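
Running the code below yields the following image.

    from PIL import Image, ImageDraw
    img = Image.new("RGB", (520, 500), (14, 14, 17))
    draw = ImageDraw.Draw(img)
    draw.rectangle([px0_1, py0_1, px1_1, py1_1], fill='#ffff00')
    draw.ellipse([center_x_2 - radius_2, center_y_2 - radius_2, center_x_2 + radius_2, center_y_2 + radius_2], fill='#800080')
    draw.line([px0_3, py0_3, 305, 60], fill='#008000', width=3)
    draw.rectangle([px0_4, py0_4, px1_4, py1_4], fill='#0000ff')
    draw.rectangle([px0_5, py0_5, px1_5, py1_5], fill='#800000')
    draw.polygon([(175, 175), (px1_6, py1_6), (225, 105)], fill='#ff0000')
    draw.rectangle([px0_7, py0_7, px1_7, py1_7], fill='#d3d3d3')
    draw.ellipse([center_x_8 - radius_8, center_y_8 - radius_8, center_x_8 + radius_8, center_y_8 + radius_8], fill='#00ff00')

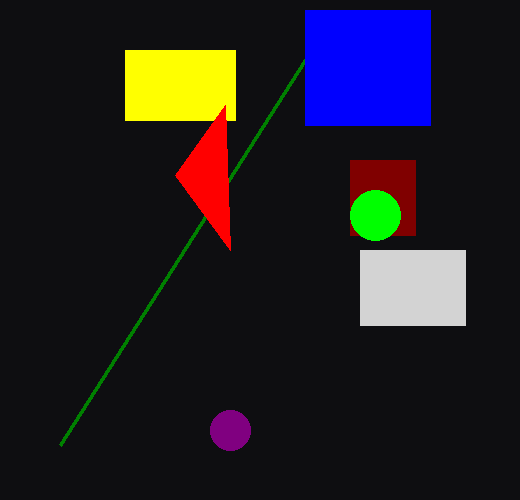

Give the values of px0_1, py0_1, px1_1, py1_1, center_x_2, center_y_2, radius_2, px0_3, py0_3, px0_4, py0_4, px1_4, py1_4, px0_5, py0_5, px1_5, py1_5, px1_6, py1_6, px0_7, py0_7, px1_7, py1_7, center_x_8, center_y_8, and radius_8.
px0_1 = 125
py0_1 = 50
px1_1 = 235
py1_1 = 120
center_x_2 = 230
center_y_2 = 430
radius_2 = 20
px0_3 = 60
py0_3 = 445
px0_4 = 305
py0_4 = 10
px1_4 = 430
py1_4 = 125
px0_5 = 350
py0_5 = 160
px1_5 = 415
py1_5 = 235
px1_6 = 230
py1_6 = 250
px0_7 = 360
py0_7 = 250
px1_7 = 465
py1_7 = 325
center_x_8 = 375
center_y_8 = 215
radius_8 = 25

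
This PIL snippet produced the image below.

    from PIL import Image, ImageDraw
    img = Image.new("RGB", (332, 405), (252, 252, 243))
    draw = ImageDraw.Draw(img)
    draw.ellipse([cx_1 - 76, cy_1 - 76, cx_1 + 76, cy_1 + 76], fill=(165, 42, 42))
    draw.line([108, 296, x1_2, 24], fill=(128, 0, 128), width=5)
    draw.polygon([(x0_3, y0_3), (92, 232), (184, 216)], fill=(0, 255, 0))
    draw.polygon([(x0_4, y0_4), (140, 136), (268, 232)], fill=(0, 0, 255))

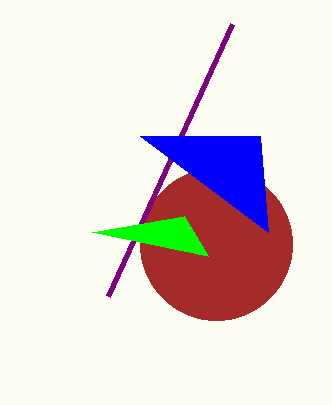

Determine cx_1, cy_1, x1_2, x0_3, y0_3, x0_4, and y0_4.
cx_1 = 216, cy_1 = 244, x1_2 = 232, x0_3 = 208, y0_3 = 256, x0_4 = 260, y0_4 = 136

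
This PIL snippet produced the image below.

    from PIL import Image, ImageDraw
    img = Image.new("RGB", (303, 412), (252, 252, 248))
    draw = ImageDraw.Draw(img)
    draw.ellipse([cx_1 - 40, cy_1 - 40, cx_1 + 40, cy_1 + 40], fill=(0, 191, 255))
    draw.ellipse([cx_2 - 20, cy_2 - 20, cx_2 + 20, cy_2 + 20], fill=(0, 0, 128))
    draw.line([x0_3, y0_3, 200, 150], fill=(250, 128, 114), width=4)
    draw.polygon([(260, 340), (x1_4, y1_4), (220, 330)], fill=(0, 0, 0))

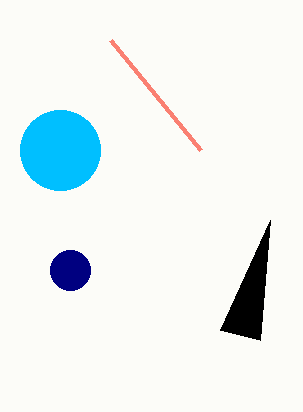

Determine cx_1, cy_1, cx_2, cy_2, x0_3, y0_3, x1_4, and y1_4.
cx_1 = 60
cy_1 = 150
cx_2 = 70
cy_2 = 270
x0_3 = 110
y0_3 = 40
x1_4 = 270
y1_4 = 220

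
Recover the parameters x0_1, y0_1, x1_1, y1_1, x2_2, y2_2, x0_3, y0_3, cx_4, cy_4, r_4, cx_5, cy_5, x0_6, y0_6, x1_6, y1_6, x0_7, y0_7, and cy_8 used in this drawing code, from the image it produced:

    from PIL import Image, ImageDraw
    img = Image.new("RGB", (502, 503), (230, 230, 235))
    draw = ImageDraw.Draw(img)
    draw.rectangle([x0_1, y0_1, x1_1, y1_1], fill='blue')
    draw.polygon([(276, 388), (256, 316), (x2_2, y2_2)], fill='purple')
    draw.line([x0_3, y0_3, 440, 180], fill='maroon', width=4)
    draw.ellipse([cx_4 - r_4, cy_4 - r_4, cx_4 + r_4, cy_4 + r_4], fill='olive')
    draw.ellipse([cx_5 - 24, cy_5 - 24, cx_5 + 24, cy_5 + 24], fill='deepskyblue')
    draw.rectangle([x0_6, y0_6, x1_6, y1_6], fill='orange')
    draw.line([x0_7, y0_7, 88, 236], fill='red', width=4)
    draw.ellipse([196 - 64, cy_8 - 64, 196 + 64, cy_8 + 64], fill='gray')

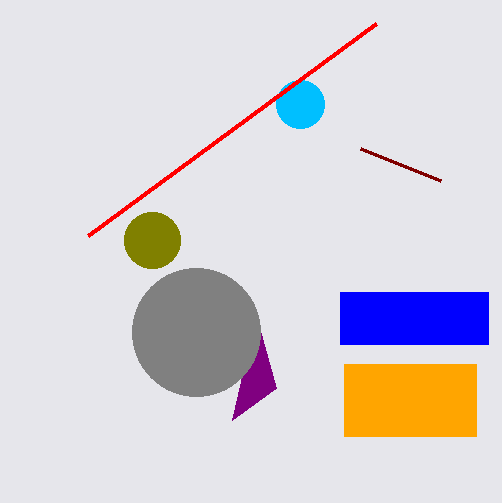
x0_1 = 340; y0_1 = 292; x1_1 = 488; y1_1 = 344; x2_2 = 232; y2_2 = 420; x0_3 = 360; y0_3 = 148; cx_4 = 152; cy_4 = 240; r_4 = 28; cx_5 = 300; cy_5 = 104; x0_6 = 344; y0_6 = 364; x1_6 = 476; y1_6 = 436; x0_7 = 376; y0_7 = 24; cy_8 = 332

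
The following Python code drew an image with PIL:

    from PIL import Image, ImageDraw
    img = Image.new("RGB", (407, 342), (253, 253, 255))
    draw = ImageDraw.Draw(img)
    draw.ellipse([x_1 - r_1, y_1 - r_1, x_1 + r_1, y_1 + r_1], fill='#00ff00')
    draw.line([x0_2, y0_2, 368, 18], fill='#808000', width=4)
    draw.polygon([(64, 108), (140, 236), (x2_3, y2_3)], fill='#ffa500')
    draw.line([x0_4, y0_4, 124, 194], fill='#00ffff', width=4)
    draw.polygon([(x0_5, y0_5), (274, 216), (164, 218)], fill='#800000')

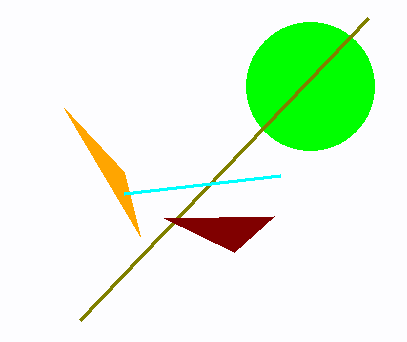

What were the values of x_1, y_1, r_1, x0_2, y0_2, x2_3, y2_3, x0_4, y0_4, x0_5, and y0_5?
x_1 = 310
y_1 = 86
r_1 = 64
x0_2 = 80
y0_2 = 320
x2_3 = 124
y2_3 = 172
x0_4 = 280
y0_4 = 176
x0_5 = 234
y0_5 = 252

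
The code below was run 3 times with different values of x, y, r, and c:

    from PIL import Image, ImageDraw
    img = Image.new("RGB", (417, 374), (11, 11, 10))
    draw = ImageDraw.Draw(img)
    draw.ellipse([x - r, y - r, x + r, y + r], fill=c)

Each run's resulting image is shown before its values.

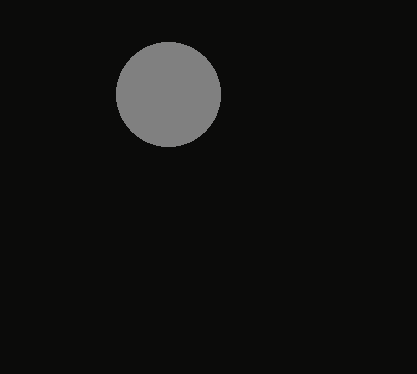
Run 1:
x = 168, y = 94, r = 52, c = 'gray'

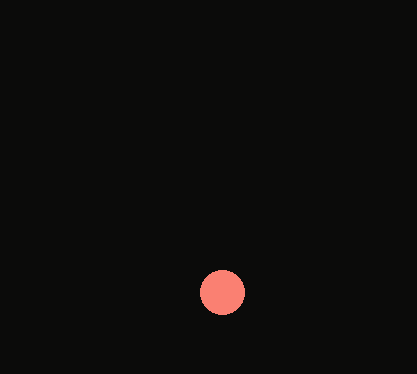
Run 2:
x = 222, y = 292, r = 22, c = 'salmon'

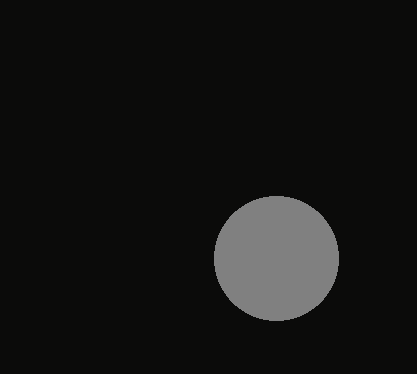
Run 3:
x = 276
y = 258
r = 62
c = 'gray'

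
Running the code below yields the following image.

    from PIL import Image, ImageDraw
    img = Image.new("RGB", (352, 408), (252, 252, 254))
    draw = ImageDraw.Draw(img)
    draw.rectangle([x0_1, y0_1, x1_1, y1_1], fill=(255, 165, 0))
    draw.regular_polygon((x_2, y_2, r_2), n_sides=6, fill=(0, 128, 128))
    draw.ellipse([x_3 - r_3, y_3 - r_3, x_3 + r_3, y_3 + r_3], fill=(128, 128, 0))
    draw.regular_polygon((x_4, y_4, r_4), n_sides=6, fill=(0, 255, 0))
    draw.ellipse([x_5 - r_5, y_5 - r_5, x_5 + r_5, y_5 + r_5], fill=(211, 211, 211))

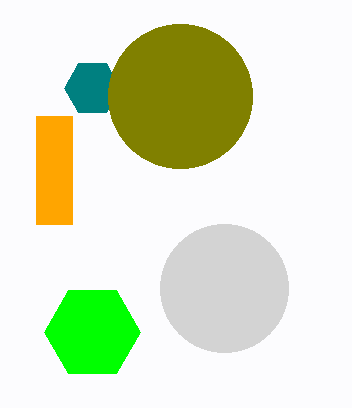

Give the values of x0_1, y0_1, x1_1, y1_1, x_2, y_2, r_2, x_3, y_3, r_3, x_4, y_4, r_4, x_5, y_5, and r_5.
x0_1 = 36
y0_1 = 116
x1_1 = 72
y1_1 = 224
x_2 = 92
y_2 = 88
r_2 = 28
x_3 = 180
y_3 = 96
r_3 = 72
x_4 = 92
y_4 = 332
r_4 = 48
x_5 = 224
y_5 = 288
r_5 = 64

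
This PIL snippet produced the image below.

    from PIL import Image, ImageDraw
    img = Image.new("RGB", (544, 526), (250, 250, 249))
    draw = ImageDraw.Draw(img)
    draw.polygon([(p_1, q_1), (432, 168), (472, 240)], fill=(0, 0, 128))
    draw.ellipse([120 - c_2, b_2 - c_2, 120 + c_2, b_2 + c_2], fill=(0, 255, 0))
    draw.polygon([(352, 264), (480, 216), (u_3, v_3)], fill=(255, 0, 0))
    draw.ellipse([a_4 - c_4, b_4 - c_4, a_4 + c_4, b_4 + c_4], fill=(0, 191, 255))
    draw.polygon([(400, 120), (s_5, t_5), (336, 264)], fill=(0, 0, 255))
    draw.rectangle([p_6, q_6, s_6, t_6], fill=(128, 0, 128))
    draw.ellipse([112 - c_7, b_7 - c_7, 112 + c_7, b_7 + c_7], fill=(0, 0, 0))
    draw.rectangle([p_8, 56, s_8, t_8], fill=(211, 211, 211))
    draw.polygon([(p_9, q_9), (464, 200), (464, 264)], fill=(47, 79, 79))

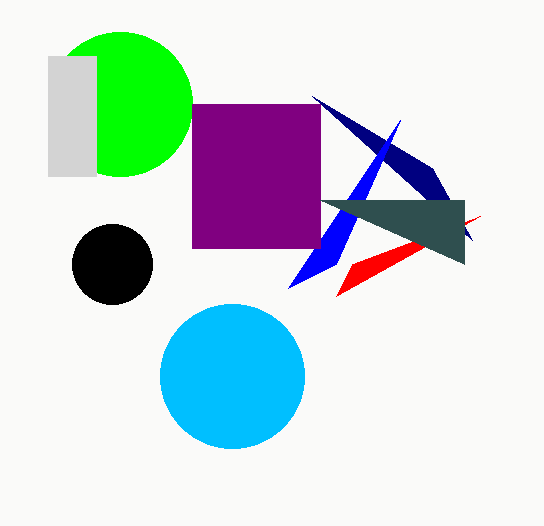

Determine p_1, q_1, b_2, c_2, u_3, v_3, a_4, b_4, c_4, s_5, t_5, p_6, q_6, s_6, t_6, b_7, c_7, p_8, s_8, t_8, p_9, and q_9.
p_1 = 312; q_1 = 96; b_2 = 104; c_2 = 72; u_3 = 336; v_3 = 296; a_4 = 232; b_4 = 376; c_4 = 72; s_5 = 288; t_5 = 288; p_6 = 192; q_6 = 104; s_6 = 320; t_6 = 248; b_7 = 264; c_7 = 40; p_8 = 48; s_8 = 96; t_8 = 176; p_9 = 320; q_9 = 200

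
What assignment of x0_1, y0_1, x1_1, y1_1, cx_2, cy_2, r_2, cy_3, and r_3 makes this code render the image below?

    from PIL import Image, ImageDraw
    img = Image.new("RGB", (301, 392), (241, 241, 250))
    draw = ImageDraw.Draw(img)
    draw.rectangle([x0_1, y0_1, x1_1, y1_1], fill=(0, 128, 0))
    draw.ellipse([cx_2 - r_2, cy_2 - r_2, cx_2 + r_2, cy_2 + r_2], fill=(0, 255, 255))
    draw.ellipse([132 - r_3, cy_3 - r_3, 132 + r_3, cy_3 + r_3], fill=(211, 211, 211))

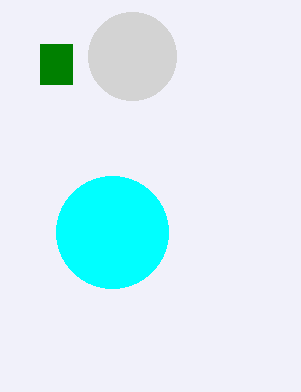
x0_1 = 40, y0_1 = 44, x1_1 = 72, y1_1 = 84, cx_2 = 112, cy_2 = 232, r_2 = 56, cy_3 = 56, r_3 = 44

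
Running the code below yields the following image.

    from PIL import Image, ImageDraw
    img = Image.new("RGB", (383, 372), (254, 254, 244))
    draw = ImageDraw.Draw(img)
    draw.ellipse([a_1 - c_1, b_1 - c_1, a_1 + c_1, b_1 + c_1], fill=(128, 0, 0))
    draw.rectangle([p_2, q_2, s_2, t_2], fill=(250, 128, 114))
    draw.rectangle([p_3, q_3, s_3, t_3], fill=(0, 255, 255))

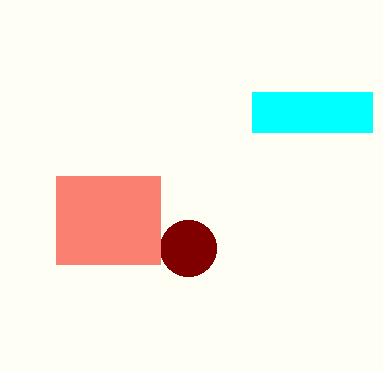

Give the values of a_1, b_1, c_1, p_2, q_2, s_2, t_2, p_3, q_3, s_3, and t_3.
a_1 = 188
b_1 = 248
c_1 = 28
p_2 = 56
q_2 = 176
s_2 = 160
t_2 = 264
p_3 = 252
q_3 = 92
s_3 = 372
t_3 = 132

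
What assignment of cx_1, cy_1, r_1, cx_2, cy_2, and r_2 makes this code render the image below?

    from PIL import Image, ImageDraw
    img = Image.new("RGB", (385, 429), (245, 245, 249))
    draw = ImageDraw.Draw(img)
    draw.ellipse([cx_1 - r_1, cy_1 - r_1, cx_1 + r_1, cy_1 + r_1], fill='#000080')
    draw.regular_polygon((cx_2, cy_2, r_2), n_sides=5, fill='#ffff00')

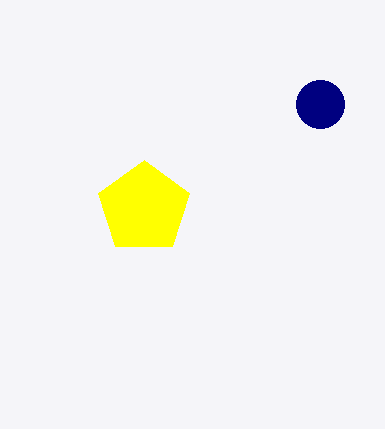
cx_1 = 320
cy_1 = 104
r_1 = 24
cx_2 = 144
cy_2 = 208
r_2 = 48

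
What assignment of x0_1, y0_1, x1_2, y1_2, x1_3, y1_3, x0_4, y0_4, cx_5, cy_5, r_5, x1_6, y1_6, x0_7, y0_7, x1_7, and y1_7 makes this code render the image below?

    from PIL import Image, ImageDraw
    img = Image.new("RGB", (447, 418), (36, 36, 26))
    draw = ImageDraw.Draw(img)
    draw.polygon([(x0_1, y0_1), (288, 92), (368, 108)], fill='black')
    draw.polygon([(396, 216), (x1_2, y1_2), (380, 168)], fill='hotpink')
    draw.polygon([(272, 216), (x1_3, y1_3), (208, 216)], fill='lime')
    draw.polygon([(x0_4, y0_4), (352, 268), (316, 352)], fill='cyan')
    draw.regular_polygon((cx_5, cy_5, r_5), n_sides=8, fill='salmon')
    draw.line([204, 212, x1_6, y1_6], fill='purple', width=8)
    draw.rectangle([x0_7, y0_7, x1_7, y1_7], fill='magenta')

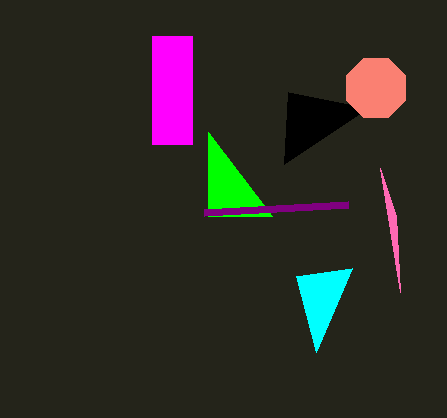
x0_1 = 284
y0_1 = 164
x1_2 = 400
y1_2 = 292
x1_3 = 208
y1_3 = 132
x0_4 = 296
y0_4 = 276
cx_5 = 376
cy_5 = 88
r_5 = 32
x1_6 = 348
y1_6 = 204
x0_7 = 152
y0_7 = 36
x1_7 = 192
y1_7 = 144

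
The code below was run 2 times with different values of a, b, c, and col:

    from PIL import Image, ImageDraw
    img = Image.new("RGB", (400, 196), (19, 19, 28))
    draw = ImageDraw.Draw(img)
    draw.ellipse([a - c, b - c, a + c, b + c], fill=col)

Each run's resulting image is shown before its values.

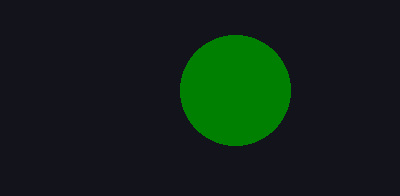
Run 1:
a = 235; b = 90; c = 55; col = 'green'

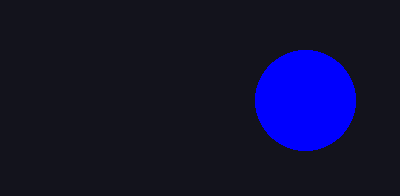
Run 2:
a = 305, b = 100, c = 50, col = 'blue'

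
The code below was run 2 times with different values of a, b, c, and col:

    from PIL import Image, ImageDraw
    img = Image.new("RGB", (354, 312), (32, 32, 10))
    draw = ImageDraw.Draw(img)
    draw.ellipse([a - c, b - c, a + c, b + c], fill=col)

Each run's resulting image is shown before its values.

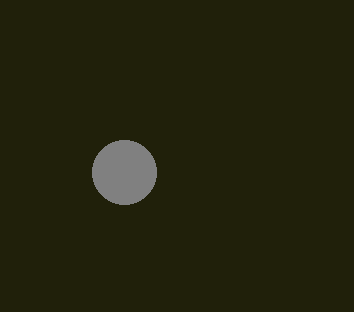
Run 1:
a = 124
b = 172
c = 32
col = 'gray'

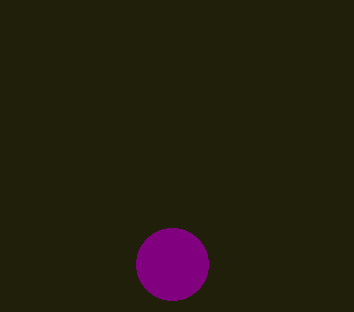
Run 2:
a = 172, b = 264, c = 36, col = 'purple'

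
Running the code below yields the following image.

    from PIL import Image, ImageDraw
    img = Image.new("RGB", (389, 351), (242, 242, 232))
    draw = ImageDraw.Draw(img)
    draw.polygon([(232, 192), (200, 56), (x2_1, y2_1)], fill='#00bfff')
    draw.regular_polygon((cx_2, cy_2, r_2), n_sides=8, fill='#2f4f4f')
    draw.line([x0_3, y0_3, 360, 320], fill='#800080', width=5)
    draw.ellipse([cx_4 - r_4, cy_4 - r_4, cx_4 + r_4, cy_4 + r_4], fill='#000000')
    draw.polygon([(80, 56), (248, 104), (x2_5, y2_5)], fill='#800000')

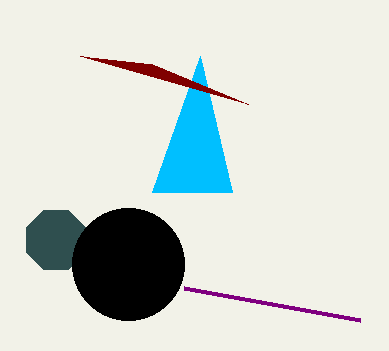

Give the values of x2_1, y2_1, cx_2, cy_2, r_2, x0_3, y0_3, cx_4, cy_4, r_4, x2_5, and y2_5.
x2_1 = 152; y2_1 = 192; cx_2 = 56; cy_2 = 240; r_2 = 32; x0_3 = 184; y0_3 = 288; cx_4 = 128; cy_4 = 264; r_4 = 56; x2_5 = 152; y2_5 = 64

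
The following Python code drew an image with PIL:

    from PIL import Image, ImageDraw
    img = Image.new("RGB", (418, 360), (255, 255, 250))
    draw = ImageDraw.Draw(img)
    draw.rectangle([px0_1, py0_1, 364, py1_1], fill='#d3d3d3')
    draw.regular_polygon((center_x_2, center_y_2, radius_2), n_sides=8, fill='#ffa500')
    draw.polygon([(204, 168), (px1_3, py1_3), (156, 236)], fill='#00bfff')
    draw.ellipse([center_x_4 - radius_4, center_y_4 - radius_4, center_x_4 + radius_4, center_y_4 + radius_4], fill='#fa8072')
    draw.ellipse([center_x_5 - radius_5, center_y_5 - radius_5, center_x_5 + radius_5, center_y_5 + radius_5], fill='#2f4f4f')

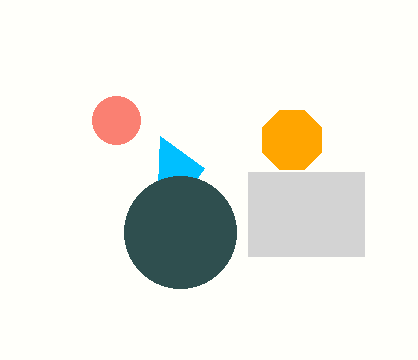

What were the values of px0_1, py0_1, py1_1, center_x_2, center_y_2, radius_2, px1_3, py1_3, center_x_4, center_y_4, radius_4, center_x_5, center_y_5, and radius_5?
px0_1 = 248
py0_1 = 172
py1_1 = 256
center_x_2 = 292
center_y_2 = 140
radius_2 = 32
px1_3 = 160
py1_3 = 136
center_x_4 = 116
center_y_4 = 120
radius_4 = 24
center_x_5 = 180
center_y_5 = 232
radius_5 = 56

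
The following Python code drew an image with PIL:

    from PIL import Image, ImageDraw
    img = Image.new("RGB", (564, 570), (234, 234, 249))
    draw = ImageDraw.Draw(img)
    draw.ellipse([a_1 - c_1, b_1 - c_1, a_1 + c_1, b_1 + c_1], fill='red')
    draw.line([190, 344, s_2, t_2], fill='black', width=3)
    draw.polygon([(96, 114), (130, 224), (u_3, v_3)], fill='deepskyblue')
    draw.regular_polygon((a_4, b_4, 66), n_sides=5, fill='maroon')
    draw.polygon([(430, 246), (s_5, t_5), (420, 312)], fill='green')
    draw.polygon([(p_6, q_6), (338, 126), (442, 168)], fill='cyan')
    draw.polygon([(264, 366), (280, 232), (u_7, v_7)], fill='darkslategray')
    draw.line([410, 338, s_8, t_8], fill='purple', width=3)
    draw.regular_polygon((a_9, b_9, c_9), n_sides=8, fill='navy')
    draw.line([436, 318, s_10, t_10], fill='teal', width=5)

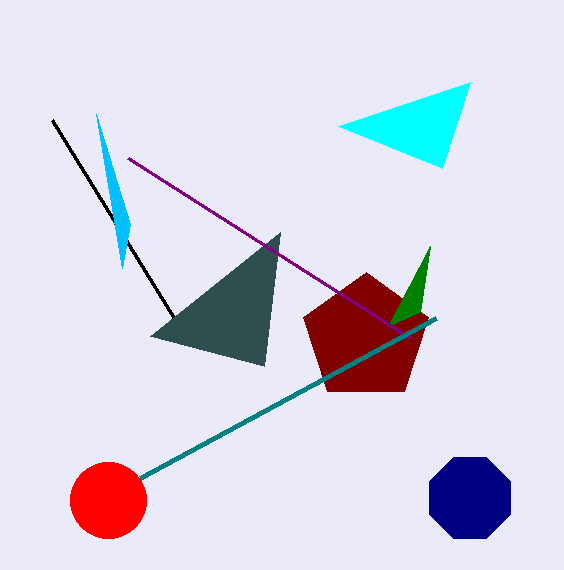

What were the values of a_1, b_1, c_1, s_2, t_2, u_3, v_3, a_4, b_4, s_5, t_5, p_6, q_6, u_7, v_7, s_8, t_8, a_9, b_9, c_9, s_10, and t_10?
a_1 = 108
b_1 = 500
c_1 = 38
s_2 = 52
t_2 = 120
u_3 = 122
v_3 = 268
a_4 = 366
b_4 = 338
s_5 = 388
t_5 = 326
p_6 = 470
q_6 = 82
u_7 = 150
v_7 = 336
s_8 = 128
t_8 = 158
a_9 = 470
b_9 = 498
c_9 = 44
s_10 = 140
t_10 = 478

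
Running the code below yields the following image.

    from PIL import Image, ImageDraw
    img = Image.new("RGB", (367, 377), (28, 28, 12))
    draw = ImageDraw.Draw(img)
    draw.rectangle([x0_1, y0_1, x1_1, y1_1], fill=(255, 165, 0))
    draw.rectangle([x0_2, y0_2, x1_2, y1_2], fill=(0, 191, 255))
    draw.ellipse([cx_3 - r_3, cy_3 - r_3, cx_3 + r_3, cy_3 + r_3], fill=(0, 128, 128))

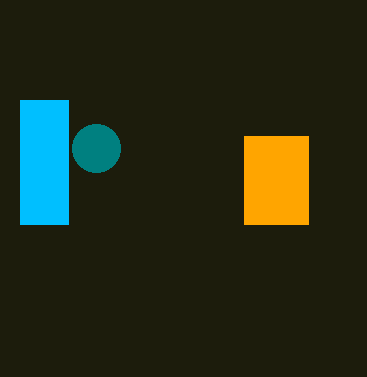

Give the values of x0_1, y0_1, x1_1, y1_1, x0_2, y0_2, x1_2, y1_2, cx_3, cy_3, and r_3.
x0_1 = 244, y0_1 = 136, x1_1 = 308, y1_1 = 224, x0_2 = 20, y0_2 = 100, x1_2 = 68, y1_2 = 224, cx_3 = 96, cy_3 = 148, r_3 = 24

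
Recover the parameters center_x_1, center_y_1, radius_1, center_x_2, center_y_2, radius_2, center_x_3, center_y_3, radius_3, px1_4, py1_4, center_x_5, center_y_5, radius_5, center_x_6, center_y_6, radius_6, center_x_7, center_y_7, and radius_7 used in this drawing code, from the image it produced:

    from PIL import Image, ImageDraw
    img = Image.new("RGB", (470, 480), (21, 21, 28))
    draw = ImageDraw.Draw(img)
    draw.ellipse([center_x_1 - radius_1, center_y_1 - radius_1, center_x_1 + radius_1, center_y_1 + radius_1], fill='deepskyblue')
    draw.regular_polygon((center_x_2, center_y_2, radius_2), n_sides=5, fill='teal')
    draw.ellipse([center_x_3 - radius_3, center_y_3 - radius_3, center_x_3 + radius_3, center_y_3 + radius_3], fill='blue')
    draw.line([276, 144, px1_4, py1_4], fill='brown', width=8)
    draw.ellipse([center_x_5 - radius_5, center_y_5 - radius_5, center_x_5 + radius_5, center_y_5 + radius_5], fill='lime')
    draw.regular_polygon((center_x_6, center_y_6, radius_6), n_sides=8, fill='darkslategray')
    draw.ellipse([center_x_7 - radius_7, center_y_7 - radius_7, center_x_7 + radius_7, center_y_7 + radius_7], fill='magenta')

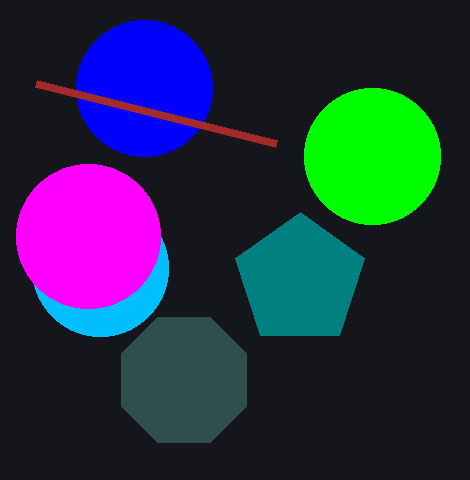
center_x_1 = 100; center_y_1 = 268; radius_1 = 68; center_x_2 = 300; center_y_2 = 280; radius_2 = 68; center_x_3 = 144; center_y_3 = 88; radius_3 = 68; px1_4 = 36; py1_4 = 84; center_x_5 = 372; center_y_5 = 156; radius_5 = 68; center_x_6 = 184; center_y_6 = 380; radius_6 = 68; center_x_7 = 88; center_y_7 = 236; radius_7 = 72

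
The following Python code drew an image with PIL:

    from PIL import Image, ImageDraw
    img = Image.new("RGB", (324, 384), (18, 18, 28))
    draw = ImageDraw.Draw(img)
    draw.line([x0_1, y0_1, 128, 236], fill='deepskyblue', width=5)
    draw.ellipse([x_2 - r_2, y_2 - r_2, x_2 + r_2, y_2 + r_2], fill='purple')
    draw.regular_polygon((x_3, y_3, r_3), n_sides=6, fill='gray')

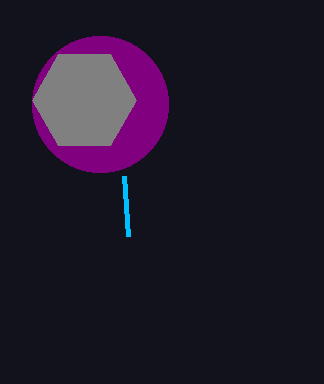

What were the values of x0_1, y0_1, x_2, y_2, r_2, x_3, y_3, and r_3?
x0_1 = 124, y0_1 = 176, x_2 = 100, y_2 = 104, r_2 = 68, x_3 = 84, y_3 = 100, r_3 = 52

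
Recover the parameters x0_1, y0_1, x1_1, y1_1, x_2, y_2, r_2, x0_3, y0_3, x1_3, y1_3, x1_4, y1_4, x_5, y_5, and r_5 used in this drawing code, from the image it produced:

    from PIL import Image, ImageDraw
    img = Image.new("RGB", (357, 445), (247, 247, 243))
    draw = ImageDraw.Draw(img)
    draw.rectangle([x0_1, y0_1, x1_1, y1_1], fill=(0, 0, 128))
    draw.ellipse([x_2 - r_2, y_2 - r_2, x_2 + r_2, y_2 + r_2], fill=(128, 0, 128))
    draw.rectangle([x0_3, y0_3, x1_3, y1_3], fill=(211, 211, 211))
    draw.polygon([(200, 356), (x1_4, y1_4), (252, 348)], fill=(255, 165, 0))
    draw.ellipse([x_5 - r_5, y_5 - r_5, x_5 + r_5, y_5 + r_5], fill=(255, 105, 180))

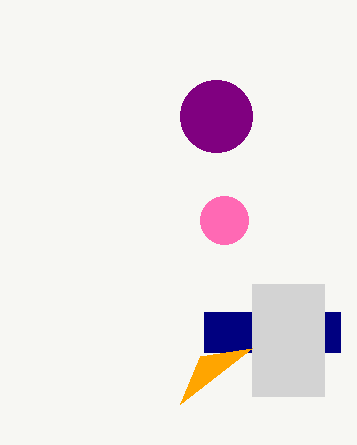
x0_1 = 204; y0_1 = 312; x1_1 = 340; y1_1 = 352; x_2 = 216; y_2 = 116; r_2 = 36; x0_3 = 252; y0_3 = 284; x1_3 = 324; y1_3 = 396; x1_4 = 180; y1_4 = 404; x_5 = 224; y_5 = 220; r_5 = 24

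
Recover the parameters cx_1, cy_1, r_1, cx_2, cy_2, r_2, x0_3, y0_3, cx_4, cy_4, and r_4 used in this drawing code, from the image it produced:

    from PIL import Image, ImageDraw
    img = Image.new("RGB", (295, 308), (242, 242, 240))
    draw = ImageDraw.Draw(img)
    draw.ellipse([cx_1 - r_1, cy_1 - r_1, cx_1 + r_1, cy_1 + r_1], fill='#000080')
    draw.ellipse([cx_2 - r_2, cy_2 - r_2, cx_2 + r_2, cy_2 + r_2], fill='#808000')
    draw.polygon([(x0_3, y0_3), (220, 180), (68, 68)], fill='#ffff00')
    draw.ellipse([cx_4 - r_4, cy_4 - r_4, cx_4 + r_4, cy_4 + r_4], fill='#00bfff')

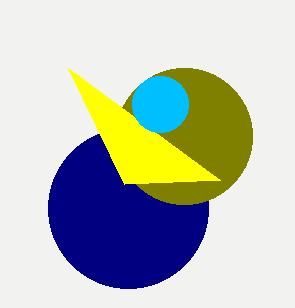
cx_1 = 128, cy_1 = 208, r_1 = 80, cx_2 = 184, cy_2 = 136, r_2 = 68, x0_3 = 124, y0_3 = 184, cx_4 = 160, cy_4 = 104, r_4 = 28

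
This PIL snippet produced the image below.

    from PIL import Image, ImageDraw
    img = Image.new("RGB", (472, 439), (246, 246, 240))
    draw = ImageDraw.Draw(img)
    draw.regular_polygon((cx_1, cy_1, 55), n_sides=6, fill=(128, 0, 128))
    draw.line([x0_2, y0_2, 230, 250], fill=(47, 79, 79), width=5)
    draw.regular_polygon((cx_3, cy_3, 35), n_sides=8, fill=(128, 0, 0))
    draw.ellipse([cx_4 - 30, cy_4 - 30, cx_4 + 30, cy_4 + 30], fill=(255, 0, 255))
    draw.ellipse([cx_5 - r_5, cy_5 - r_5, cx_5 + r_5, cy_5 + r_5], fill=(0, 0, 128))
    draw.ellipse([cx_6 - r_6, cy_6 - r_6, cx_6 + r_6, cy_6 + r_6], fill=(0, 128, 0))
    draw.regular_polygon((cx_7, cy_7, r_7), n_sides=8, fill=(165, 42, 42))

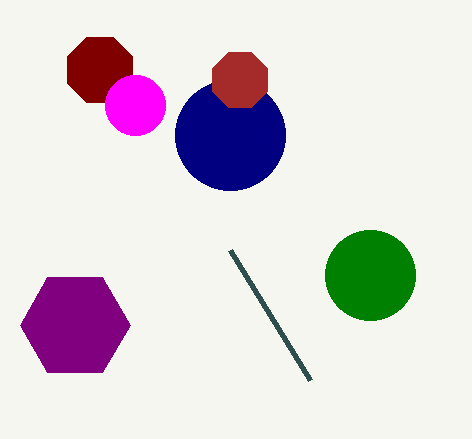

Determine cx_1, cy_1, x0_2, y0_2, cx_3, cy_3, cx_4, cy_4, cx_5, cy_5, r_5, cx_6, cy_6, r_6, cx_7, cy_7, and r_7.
cx_1 = 75
cy_1 = 325
x0_2 = 310
y0_2 = 380
cx_3 = 100
cy_3 = 70
cx_4 = 135
cy_4 = 105
cx_5 = 230
cy_5 = 135
r_5 = 55
cx_6 = 370
cy_6 = 275
r_6 = 45
cx_7 = 240
cy_7 = 80
r_7 = 30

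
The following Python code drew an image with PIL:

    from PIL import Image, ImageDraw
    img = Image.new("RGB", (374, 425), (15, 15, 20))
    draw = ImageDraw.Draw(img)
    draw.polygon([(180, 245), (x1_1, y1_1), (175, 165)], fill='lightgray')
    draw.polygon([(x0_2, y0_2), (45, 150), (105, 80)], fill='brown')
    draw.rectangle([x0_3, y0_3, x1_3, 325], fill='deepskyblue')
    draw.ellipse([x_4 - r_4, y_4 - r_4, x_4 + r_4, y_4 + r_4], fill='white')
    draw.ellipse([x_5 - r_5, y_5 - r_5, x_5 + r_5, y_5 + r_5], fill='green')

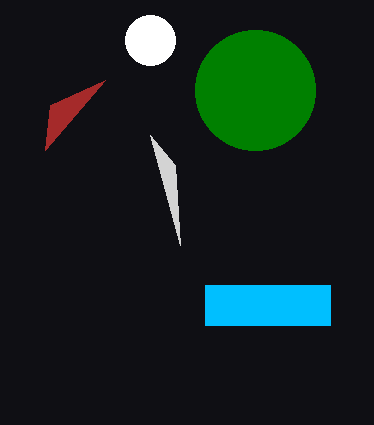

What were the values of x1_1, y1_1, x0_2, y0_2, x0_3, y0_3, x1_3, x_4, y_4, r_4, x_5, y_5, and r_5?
x1_1 = 150, y1_1 = 135, x0_2 = 50, y0_2 = 105, x0_3 = 205, y0_3 = 285, x1_3 = 330, x_4 = 150, y_4 = 40, r_4 = 25, x_5 = 255, y_5 = 90, r_5 = 60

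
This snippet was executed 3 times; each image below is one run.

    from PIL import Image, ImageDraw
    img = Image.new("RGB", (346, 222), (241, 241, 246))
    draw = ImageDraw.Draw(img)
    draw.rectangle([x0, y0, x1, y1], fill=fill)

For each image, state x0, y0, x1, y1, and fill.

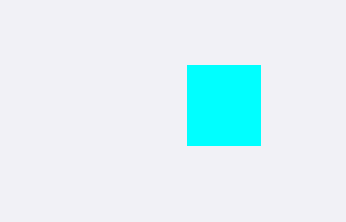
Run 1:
x0 = 187; y0 = 65; x1 = 260; y1 = 145; fill = 'cyan'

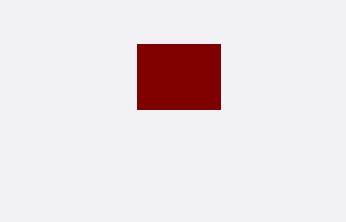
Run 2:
x0 = 137; y0 = 44; x1 = 220; y1 = 109; fill = 'maroon'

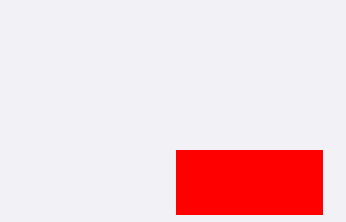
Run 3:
x0 = 176, y0 = 150, x1 = 322, y1 = 214, fill = 'red'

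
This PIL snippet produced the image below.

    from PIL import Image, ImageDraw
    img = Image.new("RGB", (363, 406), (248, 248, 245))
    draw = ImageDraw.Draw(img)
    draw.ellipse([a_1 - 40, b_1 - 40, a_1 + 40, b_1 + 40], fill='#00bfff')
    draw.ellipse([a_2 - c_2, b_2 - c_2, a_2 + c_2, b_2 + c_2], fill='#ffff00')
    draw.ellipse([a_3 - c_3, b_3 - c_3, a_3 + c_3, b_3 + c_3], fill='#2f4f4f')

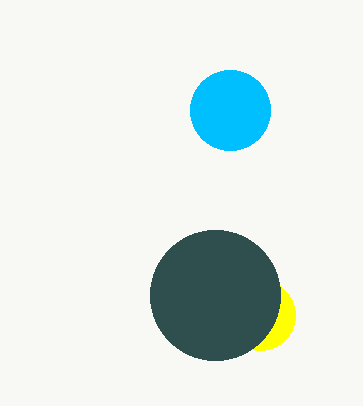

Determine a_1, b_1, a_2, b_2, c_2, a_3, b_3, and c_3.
a_1 = 230; b_1 = 110; a_2 = 260; b_2 = 315; c_2 = 35; a_3 = 215; b_3 = 295; c_3 = 65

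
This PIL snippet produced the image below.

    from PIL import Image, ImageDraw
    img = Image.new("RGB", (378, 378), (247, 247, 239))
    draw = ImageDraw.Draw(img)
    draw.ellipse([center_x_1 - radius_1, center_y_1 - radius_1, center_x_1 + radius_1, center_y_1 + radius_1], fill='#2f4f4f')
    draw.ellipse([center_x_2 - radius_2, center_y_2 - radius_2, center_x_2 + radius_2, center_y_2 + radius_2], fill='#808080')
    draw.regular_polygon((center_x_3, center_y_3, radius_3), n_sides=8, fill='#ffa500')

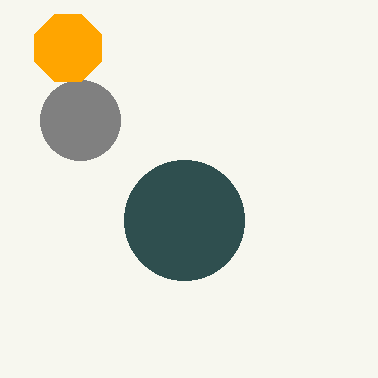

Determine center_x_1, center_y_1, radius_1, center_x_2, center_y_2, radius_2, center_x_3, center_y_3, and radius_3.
center_x_1 = 184; center_y_1 = 220; radius_1 = 60; center_x_2 = 80; center_y_2 = 120; radius_2 = 40; center_x_3 = 68; center_y_3 = 48; radius_3 = 36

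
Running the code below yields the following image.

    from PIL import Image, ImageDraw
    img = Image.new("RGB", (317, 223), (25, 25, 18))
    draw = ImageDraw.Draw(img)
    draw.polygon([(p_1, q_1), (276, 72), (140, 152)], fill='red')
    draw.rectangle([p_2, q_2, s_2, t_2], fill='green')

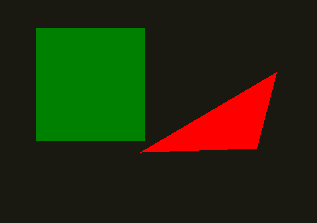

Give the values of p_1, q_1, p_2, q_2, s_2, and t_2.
p_1 = 256; q_1 = 148; p_2 = 36; q_2 = 28; s_2 = 144; t_2 = 140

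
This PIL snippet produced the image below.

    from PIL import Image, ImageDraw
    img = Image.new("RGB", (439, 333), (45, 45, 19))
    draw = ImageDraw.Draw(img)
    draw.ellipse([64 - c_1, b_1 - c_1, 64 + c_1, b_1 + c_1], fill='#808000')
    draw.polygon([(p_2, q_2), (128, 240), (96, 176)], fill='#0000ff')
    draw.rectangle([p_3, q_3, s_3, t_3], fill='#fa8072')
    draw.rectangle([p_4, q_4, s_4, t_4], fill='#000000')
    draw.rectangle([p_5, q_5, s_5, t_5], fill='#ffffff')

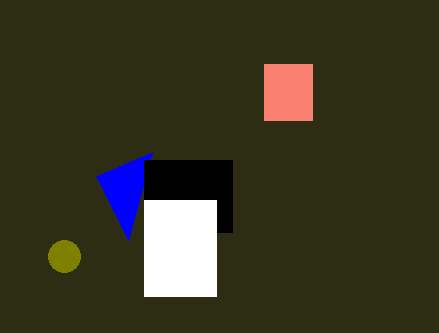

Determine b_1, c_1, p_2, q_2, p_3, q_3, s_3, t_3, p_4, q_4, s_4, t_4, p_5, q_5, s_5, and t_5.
b_1 = 256; c_1 = 16; p_2 = 152; q_2 = 152; p_3 = 264; q_3 = 64; s_3 = 312; t_3 = 120; p_4 = 144; q_4 = 160; s_4 = 232; t_4 = 232; p_5 = 144; q_5 = 200; s_5 = 216; t_5 = 296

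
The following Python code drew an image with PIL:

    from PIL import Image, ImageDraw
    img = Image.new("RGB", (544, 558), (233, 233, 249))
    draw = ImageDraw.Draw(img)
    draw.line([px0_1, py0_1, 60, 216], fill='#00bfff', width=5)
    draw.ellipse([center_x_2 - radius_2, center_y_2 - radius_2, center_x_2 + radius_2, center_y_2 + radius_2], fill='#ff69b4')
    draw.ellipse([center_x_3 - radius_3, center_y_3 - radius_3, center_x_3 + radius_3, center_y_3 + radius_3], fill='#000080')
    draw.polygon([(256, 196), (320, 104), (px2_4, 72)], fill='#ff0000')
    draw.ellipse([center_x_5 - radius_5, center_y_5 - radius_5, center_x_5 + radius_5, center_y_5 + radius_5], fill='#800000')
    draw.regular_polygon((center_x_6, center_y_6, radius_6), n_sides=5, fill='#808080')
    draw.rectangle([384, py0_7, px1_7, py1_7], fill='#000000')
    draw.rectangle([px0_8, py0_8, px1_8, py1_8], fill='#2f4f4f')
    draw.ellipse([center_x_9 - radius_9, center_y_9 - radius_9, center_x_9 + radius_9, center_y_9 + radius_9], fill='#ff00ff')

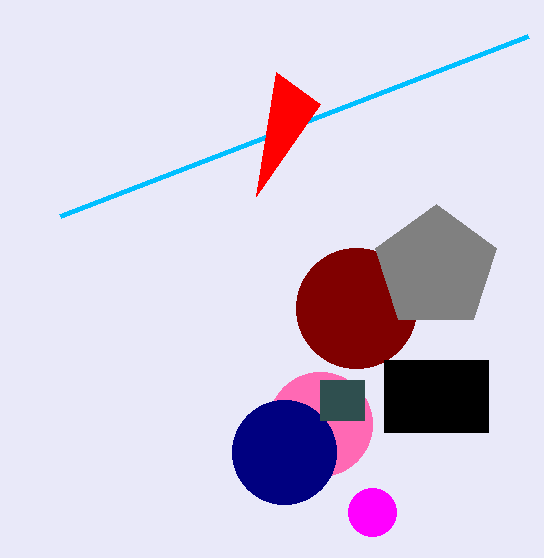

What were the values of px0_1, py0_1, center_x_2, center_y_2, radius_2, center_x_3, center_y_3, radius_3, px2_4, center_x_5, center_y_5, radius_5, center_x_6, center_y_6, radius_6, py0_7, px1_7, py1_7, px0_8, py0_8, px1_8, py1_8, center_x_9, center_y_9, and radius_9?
px0_1 = 528; py0_1 = 36; center_x_2 = 320; center_y_2 = 424; radius_2 = 52; center_x_3 = 284; center_y_3 = 452; radius_3 = 52; px2_4 = 276; center_x_5 = 356; center_y_5 = 308; radius_5 = 60; center_x_6 = 436; center_y_6 = 268; radius_6 = 64; py0_7 = 360; px1_7 = 488; py1_7 = 432; px0_8 = 320; py0_8 = 380; px1_8 = 364; py1_8 = 420; center_x_9 = 372; center_y_9 = 512; radius_9 = 24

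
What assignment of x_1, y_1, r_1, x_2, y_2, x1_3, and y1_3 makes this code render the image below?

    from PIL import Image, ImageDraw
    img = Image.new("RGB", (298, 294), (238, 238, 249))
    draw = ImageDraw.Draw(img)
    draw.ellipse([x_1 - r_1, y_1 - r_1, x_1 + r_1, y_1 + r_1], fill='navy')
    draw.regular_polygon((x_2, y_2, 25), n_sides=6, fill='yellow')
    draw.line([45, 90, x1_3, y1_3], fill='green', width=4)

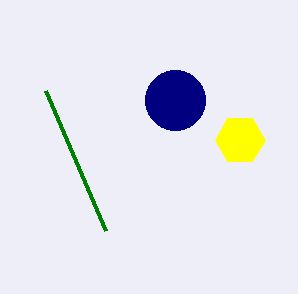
x_1 = 175, y_1 = 100, r_1 = 30, x_2 = 240, y_2 = 140, x1_3 = 105, y1_3 = 230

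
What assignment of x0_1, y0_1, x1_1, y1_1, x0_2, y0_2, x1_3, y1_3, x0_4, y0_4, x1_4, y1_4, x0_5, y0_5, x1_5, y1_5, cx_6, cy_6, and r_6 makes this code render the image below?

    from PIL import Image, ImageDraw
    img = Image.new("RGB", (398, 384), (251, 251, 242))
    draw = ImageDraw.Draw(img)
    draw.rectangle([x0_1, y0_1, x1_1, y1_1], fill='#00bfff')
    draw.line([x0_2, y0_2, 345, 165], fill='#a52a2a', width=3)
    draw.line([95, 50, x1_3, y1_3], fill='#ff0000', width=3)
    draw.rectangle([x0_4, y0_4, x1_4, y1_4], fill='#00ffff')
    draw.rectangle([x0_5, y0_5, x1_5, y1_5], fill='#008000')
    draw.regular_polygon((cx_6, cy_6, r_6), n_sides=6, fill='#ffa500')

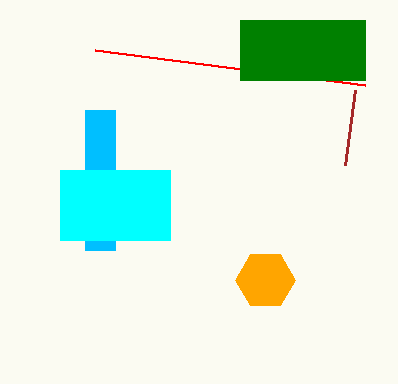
x0_1 = 85; y0_1 = 110; x1_1 = 115; y1_1 = 250; x0_2 = 355; y0_2 = 90; x1_3 = 365; y1_3 = 85; x0_4 = 60; y0_4 = 170; x1_4 = 170; y1_4 = 240; x0_5 = 240; y0_5 = 20; x1_5 = 365; y1_5 = 80; cx_6 = 265; cy_6 = 280; r_6 = 30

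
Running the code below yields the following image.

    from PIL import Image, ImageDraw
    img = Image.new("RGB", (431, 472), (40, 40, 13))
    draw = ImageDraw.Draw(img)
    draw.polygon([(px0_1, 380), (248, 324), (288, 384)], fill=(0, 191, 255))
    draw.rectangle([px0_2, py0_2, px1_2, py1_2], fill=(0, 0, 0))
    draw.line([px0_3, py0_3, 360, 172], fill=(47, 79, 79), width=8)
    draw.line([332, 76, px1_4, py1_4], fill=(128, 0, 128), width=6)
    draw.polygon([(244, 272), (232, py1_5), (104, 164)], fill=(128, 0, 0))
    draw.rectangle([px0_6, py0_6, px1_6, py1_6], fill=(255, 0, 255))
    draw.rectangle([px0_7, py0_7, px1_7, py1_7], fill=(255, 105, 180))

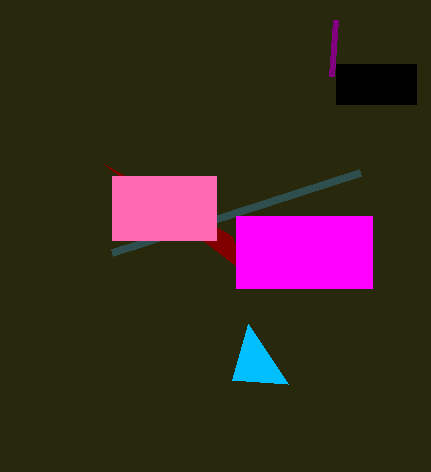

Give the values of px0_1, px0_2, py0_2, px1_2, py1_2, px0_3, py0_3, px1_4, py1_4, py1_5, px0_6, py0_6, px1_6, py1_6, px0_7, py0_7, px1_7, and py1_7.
px0_1 = 232, px0_2 = 336, py0_2 = 64, px1_2 = 416, py1_2 = 104, px0_3 = 112, py0_3 = 252, px1_4 = 336, py1_4 = 20, py1_5 = 236, px0_6 = 236, py0_6 = 216, px1_6 = 372, py1_6 = 288, px0_7 = 112, py0_7 = 176, px1_7 = 216, py1_7 = 240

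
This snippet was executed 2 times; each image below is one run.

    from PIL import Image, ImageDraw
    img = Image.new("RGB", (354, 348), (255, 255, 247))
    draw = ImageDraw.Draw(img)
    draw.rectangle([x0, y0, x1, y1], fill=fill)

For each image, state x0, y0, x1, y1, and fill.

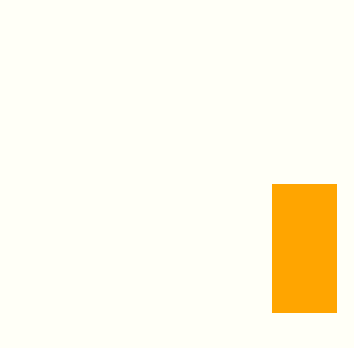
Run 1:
x0 = 272
y0 = 184
x1 = 336
y1 = 312
fill = 'orange'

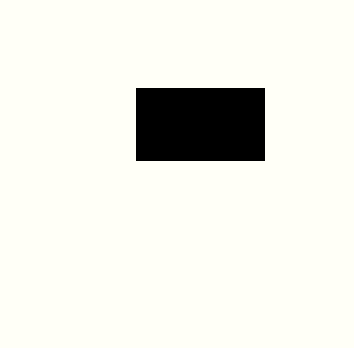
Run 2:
x0 = 136
y0 = 88
x1 = 264
y1 = 160
fill = 'black'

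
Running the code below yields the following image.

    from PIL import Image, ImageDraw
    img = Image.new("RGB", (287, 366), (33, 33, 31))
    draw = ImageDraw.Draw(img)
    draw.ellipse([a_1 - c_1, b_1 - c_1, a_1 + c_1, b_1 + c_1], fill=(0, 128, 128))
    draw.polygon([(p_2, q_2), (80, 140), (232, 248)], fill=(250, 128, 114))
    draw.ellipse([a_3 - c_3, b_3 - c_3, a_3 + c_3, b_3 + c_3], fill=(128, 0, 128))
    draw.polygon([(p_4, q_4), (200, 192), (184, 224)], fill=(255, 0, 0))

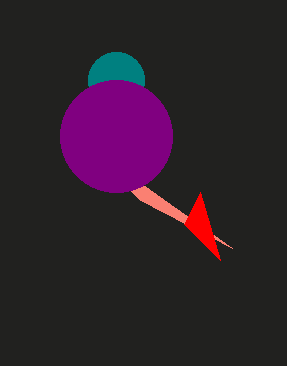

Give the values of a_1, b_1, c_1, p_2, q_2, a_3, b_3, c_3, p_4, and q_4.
a_1 = 116
b_1 = 80
c_1 = 28
p_2 = 140
q_2 = 200
a_3 = 116
b_3 = 136
c_3 = 56
p_4 = 220
q_4 = 260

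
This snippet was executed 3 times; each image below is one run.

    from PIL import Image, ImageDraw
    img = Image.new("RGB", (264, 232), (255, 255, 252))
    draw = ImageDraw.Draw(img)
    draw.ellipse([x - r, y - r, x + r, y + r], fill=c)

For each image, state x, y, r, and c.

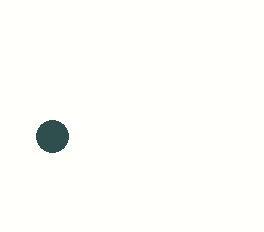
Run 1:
x = 52, y = 136, r = 16, c = 'darkslategray'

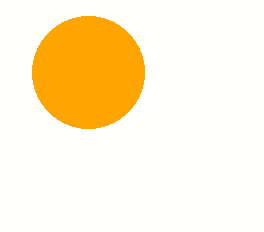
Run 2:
x = 88
y = 72
r = 56
c = 'orange'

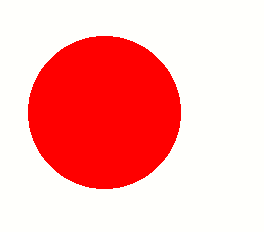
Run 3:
x = 104
y = 112
r = 76
c = 'red'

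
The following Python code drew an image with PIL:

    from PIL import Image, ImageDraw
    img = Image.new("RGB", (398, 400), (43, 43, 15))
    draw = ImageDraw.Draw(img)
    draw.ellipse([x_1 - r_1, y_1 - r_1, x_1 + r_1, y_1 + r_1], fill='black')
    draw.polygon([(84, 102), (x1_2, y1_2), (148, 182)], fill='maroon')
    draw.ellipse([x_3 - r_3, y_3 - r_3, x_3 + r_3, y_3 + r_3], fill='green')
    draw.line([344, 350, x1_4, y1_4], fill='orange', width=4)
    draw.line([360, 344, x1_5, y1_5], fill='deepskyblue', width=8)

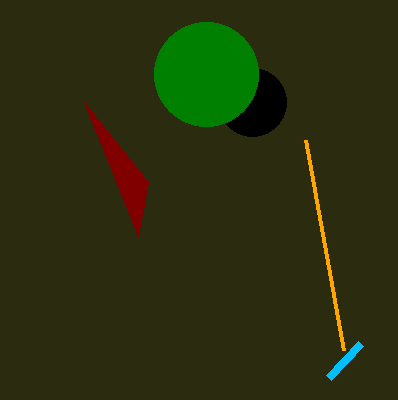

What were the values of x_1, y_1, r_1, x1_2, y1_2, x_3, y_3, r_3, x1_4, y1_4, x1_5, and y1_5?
x_1 = 252
y_1 = 102
r_1 = 34
x1_2 = 138
y1_2 = 236
x_3 = 206
y_3 = 74
r_3 = 52
x1_4 = 306
y1_4 = 140
x1_5 = 328
y1_5 = 378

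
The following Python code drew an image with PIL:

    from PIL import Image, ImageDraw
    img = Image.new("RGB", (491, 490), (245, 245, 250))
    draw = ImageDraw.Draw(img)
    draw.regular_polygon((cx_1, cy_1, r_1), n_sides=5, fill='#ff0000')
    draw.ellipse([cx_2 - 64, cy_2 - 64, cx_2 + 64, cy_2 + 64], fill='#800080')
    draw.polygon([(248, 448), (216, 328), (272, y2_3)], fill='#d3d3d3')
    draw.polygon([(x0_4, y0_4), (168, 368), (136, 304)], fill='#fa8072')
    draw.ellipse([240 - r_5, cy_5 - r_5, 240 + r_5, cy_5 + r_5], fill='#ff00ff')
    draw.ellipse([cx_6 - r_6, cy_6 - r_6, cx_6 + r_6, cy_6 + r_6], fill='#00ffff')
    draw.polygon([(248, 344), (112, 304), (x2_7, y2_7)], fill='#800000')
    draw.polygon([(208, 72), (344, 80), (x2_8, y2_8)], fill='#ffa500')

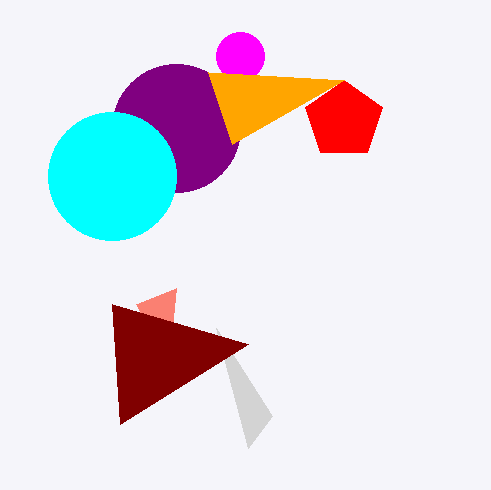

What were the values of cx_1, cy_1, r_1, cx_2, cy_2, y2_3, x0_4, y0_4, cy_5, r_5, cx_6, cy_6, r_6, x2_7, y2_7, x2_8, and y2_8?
cx_1 = 344, cy_1 = 120, r_1 = 40, cx_2 = 176, cy_2 = 128, y2_3 = 416, x0_4 = 176, y0_4 = 288, cy_5 = 56, r_5 = 24, cx_6 = 112, cy_6 = 176, r_6 = 64, x2_7 = 120, y2_7 = 424, x2_8 = 232, y2_8 = 144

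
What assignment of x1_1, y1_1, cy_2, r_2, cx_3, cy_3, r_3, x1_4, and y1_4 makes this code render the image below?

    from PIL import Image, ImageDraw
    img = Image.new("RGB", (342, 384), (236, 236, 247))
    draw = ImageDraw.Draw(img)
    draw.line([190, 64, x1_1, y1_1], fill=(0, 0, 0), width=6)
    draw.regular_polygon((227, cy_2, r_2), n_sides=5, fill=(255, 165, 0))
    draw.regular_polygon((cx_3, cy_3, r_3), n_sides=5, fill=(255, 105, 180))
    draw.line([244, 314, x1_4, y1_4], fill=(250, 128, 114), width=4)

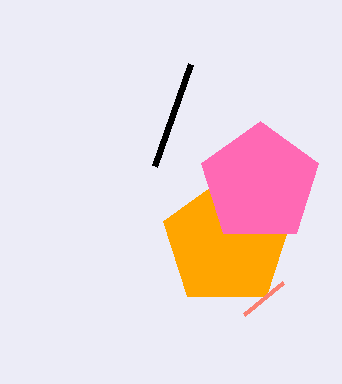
x1_1 = 154; y1_1 = 166; cy_2 = 242; r_2 = 67; cx_3 = 260; cy_3 = 183; r_3 = 62; x1_4 = 283; y1_4 = 282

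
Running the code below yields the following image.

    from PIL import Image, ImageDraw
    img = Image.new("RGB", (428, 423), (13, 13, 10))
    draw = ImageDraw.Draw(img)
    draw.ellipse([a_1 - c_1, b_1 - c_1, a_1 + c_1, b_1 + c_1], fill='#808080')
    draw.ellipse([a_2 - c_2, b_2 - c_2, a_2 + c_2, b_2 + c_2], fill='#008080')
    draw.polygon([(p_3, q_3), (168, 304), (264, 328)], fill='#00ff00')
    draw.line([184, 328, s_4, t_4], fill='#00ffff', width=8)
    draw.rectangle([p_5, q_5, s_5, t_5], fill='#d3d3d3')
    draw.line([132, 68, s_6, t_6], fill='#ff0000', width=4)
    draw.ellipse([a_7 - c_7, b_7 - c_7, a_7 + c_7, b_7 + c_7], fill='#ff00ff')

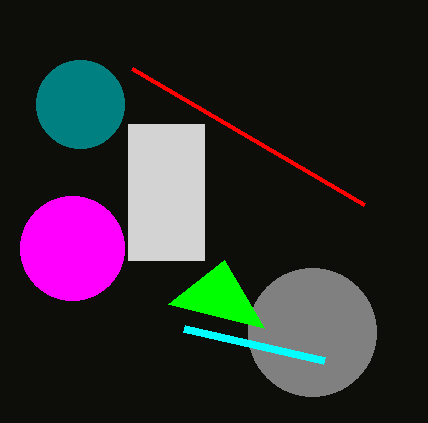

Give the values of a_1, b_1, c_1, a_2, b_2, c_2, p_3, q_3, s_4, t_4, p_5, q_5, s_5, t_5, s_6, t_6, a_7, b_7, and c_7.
a_1 = 312; b_1 = 332; c_1 = 64; a_2 = 80; b_2 = 104; c_2 = 44; p_3 = 224; q_3 = 260; s_4 = 324; t_4 = 360; p_5 = 128; q_5 = 124; s_5 = 204; t_5 = 260; s_6 = 364; t_6 = 204; a_7 = 72; b_7 = 248; c_7 = 52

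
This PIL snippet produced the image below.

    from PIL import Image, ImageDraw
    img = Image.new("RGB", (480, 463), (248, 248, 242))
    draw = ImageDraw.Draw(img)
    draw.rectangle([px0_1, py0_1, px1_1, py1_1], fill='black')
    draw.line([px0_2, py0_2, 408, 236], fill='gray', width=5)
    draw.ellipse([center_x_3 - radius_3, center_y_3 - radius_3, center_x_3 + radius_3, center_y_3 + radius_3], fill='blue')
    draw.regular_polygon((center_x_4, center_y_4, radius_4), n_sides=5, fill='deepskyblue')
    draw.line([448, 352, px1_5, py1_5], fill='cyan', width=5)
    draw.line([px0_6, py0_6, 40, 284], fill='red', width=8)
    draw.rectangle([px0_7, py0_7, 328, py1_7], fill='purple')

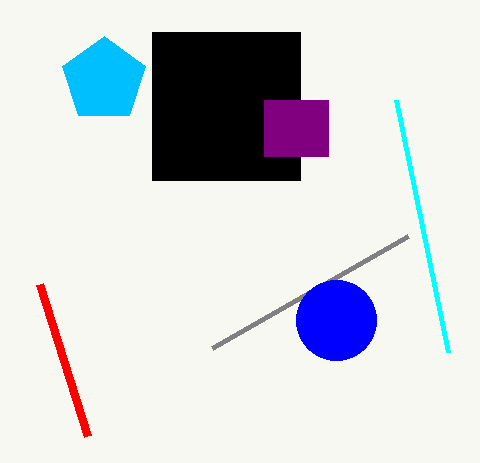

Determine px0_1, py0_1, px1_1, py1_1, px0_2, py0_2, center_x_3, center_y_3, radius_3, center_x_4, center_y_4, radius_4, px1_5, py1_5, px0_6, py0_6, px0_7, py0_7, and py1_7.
px0_1 = 152; py0_1 = 32; px1_1 = 300; py1_1 = 180; px0_2 = 212; py0_2 = 348; center_x_3 = 336; center_y_3 = 320; radius_3 = 40; center_x_4 = 104; center_y_4 = 80; radius_4 = 44; px1_5 = 396; py1_5 = 100; px0_6 = 88; py0_6 = 436; px0_7 = 264; py0_7 = 100; py1_7 = 156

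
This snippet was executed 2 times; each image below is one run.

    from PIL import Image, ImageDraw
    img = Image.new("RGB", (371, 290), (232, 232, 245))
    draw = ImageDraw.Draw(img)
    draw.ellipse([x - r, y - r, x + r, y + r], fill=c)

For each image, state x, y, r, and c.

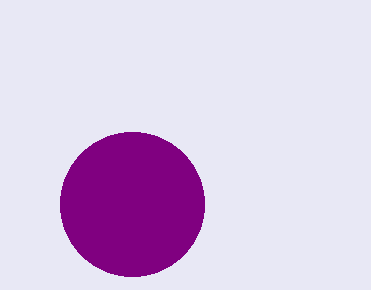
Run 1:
x = 132, y = 204, r = 72, c = 'purple'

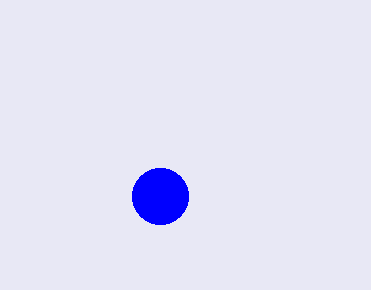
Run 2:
x = 160
y = 196
r = 28
c = 'blue'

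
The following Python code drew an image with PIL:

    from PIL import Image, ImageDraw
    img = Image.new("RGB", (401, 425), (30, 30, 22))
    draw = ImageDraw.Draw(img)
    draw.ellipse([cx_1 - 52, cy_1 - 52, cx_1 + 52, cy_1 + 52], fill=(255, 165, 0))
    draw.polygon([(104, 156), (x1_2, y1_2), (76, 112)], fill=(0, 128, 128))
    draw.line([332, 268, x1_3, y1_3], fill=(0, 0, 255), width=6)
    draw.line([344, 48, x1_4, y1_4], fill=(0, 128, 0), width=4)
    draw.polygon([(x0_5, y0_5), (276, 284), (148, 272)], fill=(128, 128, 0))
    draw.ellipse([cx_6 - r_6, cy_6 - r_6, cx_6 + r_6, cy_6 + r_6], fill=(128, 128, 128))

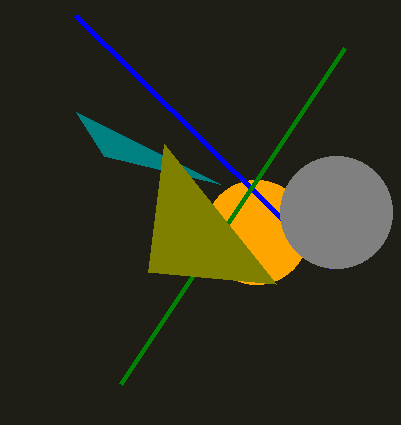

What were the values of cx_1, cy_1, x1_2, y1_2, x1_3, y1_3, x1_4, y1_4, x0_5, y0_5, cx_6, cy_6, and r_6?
cx_1 = 256
cy_1 = 232
x1_2 = 220
y1_2 = 184
x1_3 = 76
y1_3 = 16
x1_4 = 120
y1_4 = 384
x0_5 = 164
y0_5 = 144
cx_6 = 336
cy_6 = 212
r_6 = 56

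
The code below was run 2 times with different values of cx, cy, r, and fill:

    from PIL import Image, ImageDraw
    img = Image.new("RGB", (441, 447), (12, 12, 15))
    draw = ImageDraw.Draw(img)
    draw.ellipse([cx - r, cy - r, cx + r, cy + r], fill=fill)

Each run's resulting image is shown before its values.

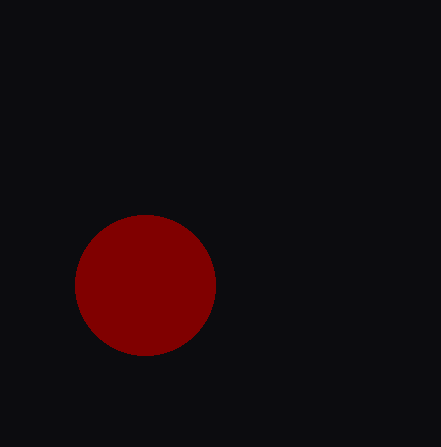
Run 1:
cx = 145, cy = 285, r = 70, fill = 'maroon'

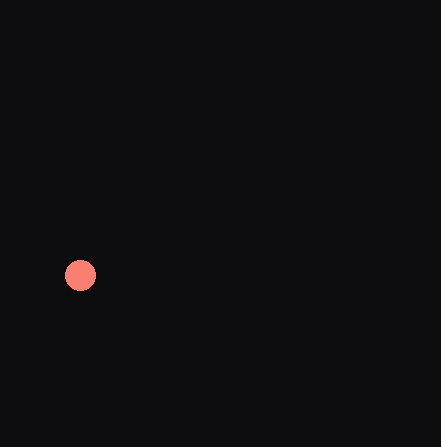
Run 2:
cx = 80
cy = 275
r = 15
fill = 'salmon'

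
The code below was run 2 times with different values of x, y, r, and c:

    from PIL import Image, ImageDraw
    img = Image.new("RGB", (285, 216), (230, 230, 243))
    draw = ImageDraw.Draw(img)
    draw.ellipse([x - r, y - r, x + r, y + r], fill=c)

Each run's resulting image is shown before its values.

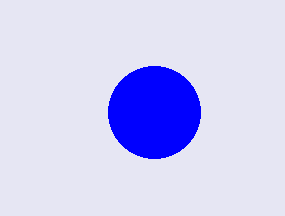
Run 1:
x = 154
y = 112
r = 46
c = 'blue'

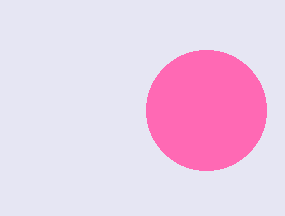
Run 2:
x = 206
y = 110
r = 60
c = 'hotpink'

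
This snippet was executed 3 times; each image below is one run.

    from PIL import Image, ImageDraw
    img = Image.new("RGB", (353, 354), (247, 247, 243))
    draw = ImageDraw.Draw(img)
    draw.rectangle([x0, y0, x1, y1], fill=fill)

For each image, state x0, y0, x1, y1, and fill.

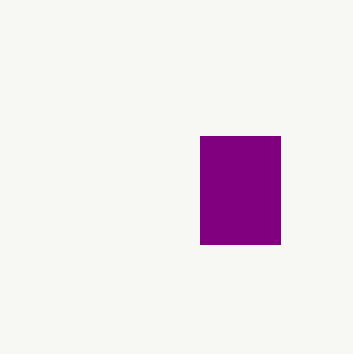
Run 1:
x0 = 200
y0 = 136
x1 = 280
y1 = 244
fill = 'purple'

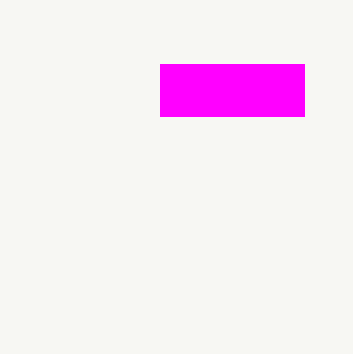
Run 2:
x0 = 160; y0 = 64; x1 = 304; y1 = 116; fill = 'magenta'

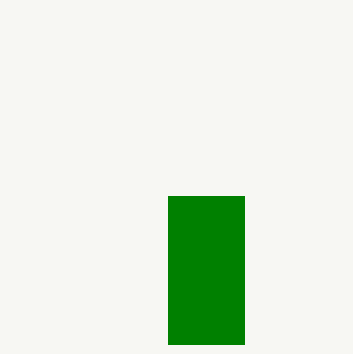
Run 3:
x0 = 168, y0 = 196, x1 = 244, y1 = 344, fill = 'green'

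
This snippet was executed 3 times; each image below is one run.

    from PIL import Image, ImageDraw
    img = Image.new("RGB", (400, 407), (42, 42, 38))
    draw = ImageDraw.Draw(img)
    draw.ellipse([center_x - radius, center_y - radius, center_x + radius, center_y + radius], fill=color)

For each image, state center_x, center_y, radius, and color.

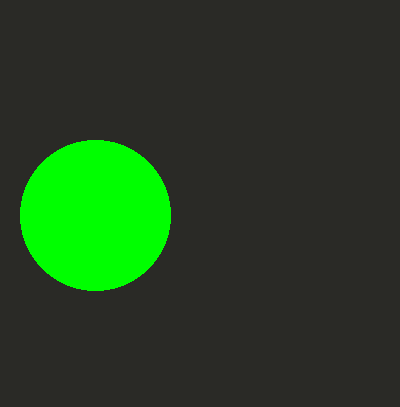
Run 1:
center_x = 95
center_y = 215
radius = 75
color = 'lime'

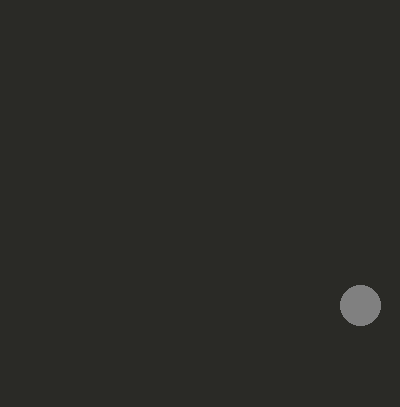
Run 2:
center_x = 360; center_y = 305; radius = 20; color = 'gray'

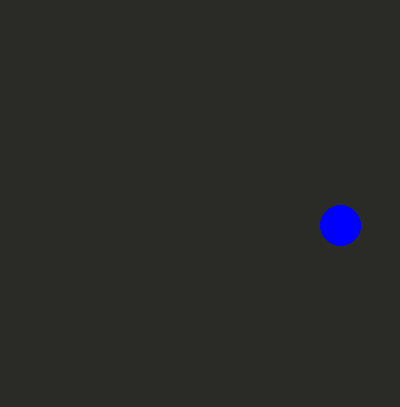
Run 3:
center_x = 340, center_y = 225, radius = 20, color = 'blue'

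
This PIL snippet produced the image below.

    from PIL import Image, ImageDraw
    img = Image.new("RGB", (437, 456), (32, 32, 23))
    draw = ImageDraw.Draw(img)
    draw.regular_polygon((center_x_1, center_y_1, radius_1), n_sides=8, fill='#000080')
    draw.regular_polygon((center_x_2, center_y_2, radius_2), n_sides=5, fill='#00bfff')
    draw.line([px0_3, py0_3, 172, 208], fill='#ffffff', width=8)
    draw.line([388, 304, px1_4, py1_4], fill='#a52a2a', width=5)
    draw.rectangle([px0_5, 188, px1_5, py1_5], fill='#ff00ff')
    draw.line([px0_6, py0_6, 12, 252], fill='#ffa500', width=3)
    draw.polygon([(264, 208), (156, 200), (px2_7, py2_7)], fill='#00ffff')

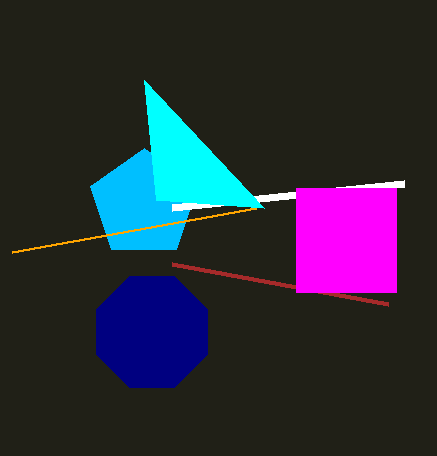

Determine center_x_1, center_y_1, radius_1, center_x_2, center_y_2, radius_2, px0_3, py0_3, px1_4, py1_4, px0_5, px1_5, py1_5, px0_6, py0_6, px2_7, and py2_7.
center_x_1 = 152; center_y_1 = 332; radius_1 = 60; center_x_2 = 144; center_y_2 = 204; radius_2 = 56; px0_3 = 404; py0_3 = 184; px1_4 = 172; py1_4 = 264; px0_5 = 296; px1_5 = 396; py1_5 = 292; px0_6 = 256; py0_6 = 208; px2_7 = 144; py2_7 = 80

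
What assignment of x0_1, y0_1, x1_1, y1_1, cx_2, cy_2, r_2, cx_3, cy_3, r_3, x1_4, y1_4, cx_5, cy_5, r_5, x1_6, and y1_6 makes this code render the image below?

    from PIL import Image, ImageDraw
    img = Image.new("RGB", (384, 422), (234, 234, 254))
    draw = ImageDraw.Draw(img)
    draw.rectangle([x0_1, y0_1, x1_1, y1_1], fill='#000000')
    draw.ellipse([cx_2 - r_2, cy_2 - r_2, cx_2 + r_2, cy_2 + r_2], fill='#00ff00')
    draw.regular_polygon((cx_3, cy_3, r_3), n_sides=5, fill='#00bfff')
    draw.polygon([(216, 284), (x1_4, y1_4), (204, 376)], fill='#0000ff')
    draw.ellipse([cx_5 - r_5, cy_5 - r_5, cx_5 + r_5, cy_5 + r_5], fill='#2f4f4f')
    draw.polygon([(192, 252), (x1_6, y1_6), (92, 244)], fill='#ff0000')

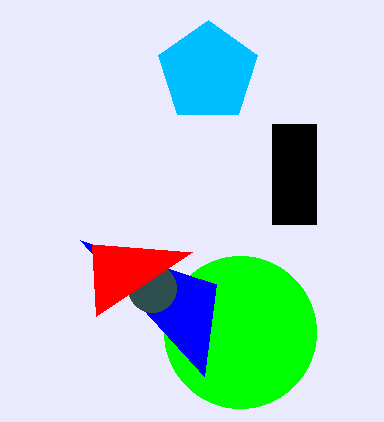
x0_1 = 272; y0_1 = 124; x1_1 = 316; y1_1 = 224; cx_2 = 240; cy_2 = 332; r_2 = 76; cx_3 = 208; cy_3 = 72; r_3 = 52; x1_4 = 80; y1_4 = 240; cx_5 = 152; cy_5 = 288; r_5 = 24; x1_6 = 96; y1_6 = 316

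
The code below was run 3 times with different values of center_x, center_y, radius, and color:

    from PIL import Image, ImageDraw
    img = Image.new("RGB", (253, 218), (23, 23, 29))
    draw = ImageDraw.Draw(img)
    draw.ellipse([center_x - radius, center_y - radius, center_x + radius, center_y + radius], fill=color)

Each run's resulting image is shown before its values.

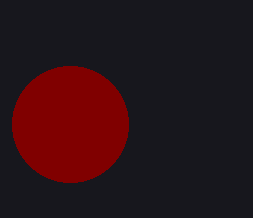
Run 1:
center_x = 70
center_y = 124
radius = 58
color = 'maroon'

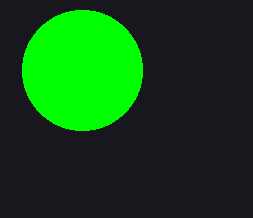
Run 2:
center_x = 82; center_y = 70; radius = 60; color = 'lime'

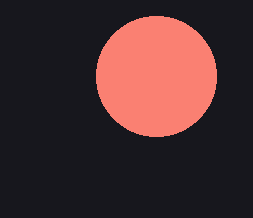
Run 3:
center_x = 156
center_y = 76
radius = 60
color = 'salmon'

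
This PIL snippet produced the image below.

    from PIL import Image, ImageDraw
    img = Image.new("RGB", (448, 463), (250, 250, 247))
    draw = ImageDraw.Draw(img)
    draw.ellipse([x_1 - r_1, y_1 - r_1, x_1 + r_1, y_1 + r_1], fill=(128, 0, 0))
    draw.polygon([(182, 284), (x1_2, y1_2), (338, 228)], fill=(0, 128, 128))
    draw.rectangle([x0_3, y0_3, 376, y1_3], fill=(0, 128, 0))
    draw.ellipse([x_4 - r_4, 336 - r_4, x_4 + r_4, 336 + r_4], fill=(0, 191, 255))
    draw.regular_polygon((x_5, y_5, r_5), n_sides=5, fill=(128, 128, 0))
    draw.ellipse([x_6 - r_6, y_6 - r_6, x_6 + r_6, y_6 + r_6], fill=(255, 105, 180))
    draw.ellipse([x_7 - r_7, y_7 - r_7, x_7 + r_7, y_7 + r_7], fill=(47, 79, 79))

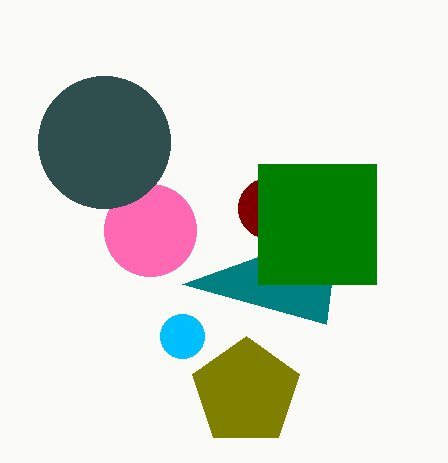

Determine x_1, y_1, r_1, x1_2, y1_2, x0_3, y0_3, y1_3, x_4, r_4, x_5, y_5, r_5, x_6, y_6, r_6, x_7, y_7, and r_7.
x_1 = 268
y_1 = 208
r_1 = 30
x1_2 = 326
y1_2 = 324
x0_3 = 258
y0_3 = 164
y1_3 = 284
x_4 = 182
r_4 = 22
x_5 = 246
y_5 = 392
r_5 = 56
x_6 = 150
y_6 = 230
r_6 = 46
x_7 = 104
y_7 = 142
r_7 = 66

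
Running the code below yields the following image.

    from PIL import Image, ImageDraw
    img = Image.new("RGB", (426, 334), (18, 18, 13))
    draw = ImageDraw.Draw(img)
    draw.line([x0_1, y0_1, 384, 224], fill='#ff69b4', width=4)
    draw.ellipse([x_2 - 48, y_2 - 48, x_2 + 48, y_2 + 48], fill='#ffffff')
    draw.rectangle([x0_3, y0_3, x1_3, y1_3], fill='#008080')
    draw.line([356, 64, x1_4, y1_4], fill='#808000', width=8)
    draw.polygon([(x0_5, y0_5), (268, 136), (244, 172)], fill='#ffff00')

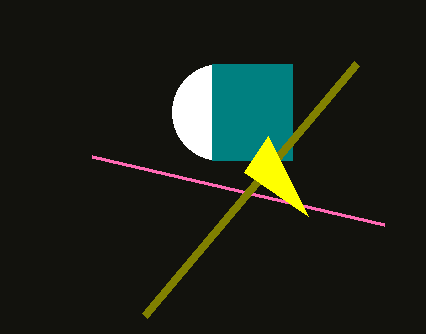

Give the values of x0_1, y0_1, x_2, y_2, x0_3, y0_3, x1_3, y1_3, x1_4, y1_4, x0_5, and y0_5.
x0_1 = 92, y0_1 = 156, x_2 = 220, y_2 = 112, x0_3 = 212, y0_3 = 64, x1_3 = 292, y1_3 = 160, x1_4 = 144, y1_4 = 316, x0_5 = 308, y0_5 = 216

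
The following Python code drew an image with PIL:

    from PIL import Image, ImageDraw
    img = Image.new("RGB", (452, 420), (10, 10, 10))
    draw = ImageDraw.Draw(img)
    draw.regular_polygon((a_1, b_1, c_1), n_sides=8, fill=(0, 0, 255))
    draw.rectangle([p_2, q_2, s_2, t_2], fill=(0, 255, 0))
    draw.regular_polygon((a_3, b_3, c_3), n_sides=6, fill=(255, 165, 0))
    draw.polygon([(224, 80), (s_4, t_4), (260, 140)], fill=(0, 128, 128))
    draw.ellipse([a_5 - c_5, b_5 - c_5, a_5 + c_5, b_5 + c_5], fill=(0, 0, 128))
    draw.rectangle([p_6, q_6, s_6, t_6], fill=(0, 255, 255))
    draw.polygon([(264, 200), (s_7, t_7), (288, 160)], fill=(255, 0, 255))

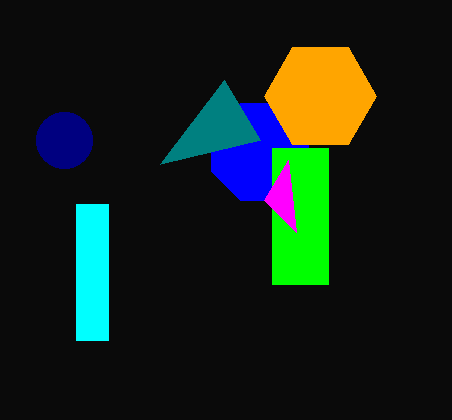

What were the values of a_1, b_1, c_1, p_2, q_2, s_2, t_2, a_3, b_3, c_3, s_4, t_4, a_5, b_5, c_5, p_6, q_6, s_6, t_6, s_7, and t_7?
a_1 = 260
b_1 = 152
c_1 = 52
p_2 = 272
q_2 = 148
s_2 = 328
t_2 = 284
a_3 = 320
b_3 = 96
c_3 = 56
s_4 = 160
t_4 = 164
a_5 = 64
b_5 = 140
c_5 = 28
p_6 = 76
q_6 = 204
s_6 = 108
t_6 = 340
s_7 = 296
t_7 = 232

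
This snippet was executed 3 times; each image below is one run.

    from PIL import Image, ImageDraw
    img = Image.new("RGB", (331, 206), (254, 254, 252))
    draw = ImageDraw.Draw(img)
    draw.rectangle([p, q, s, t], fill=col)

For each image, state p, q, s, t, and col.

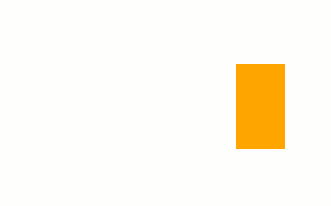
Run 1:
p = 236; q = 64; s = 284; t = 148; col = 'orange'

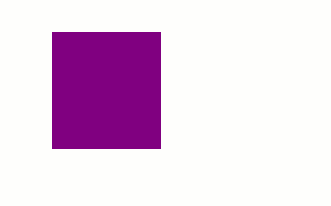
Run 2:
p = 52; q = 32; s = 160; t = 148; col = 'purple'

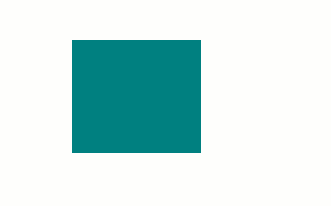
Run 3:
p = 72
q = 40
s = 200
t = 152
col = 'teal'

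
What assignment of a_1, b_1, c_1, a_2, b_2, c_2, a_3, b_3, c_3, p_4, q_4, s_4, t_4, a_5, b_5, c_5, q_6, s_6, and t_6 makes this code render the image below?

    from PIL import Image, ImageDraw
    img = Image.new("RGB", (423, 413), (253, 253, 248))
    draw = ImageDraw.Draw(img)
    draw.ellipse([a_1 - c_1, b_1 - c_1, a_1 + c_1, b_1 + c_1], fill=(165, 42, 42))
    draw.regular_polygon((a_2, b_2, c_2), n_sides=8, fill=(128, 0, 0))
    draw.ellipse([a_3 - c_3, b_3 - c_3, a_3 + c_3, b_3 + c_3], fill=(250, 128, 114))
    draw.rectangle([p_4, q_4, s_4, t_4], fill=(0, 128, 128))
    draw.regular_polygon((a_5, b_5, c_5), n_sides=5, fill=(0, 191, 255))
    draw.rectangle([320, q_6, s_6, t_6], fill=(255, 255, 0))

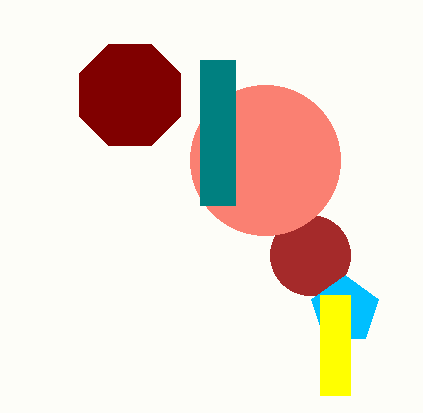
a_1 = 310; b_1 = 255; c_1 = 40; a_2 = 130; b_2 = 95; c_2 = 55; a_3 = 265; b_3 = 160; c_3 = 75; p_4 = 200; q_4 = 60; s_4 = 235; t_4 = 205; a_5 = 345; b_5 = 310; c_5 = 35; q_6 = 295; s_6 = 350; t_6 = 395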